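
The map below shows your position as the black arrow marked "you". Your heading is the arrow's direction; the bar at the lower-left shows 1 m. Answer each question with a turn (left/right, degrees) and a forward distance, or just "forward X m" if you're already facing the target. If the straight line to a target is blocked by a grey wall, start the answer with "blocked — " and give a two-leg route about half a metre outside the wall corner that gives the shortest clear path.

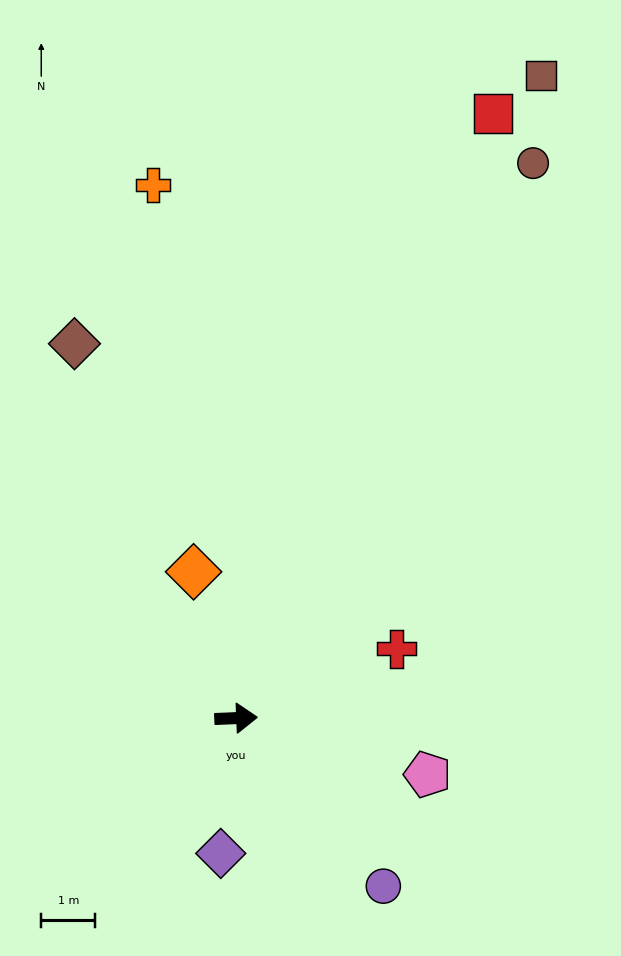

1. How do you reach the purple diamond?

turn right 99°, forward 2.5 m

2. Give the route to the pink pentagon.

turn right 19°, forward 3.7 m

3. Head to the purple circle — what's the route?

turn right 51°, forward 4.1 m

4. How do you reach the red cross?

turn left 21°, forward 3.2 m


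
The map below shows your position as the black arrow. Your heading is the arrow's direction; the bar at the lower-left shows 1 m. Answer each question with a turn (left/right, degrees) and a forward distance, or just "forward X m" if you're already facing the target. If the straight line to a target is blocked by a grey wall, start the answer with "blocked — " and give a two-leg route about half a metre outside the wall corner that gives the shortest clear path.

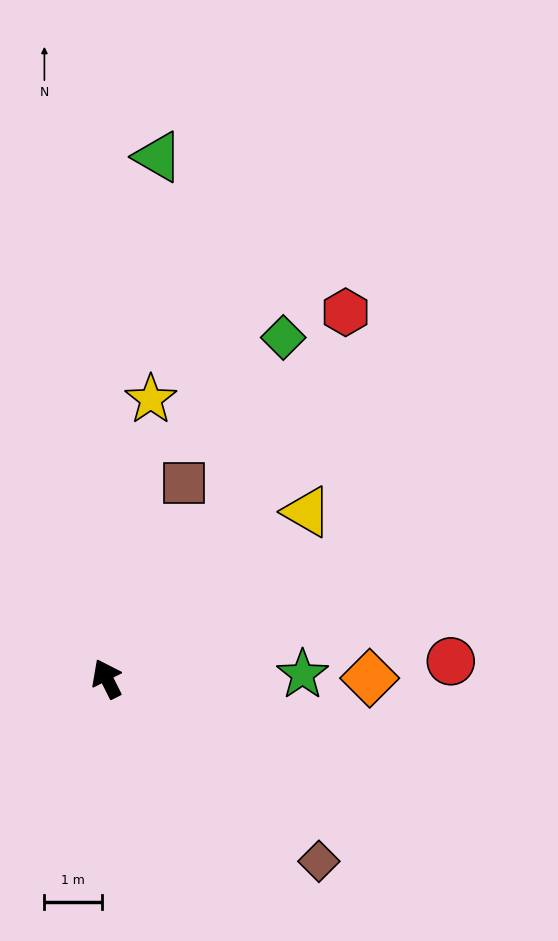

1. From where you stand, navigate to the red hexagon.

turn right 60°, forward 7.6 m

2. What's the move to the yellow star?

turn right 36°, forward 4.9 m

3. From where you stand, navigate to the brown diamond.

turn right 157°, forward 4.9 m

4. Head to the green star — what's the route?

turn right 115°, forward 3.4 m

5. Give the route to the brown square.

turn right 48°, forward 3.7 m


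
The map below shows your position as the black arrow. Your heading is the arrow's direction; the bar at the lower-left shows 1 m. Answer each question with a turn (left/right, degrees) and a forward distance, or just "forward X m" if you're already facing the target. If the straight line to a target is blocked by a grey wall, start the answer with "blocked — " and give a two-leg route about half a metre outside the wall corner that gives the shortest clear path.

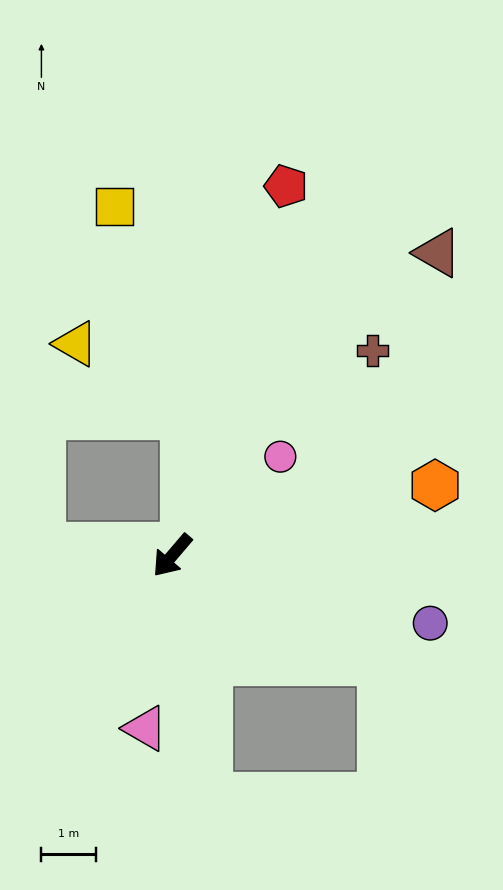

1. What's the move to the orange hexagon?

turn left 145°, forward 5.0 m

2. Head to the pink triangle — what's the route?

turn left 32°, forward 3.2 m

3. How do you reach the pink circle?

turn left 173°, forward 2.7 m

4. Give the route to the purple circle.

turn left 116°, forward 4.9 m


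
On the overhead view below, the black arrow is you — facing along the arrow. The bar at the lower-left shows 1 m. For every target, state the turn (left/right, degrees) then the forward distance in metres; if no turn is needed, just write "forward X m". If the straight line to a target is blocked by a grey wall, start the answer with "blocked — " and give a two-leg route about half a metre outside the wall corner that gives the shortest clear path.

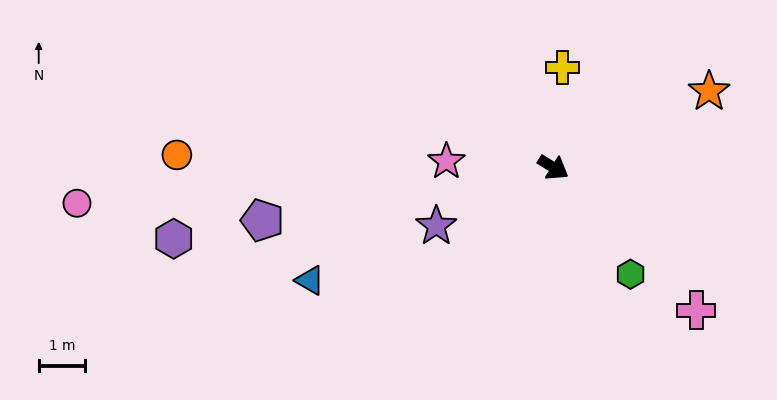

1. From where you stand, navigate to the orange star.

turn left 58°, forward 3.7 m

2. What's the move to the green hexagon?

turn right 22°, forward 2.8 m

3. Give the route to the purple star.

turn right 122°, forward 2.8 m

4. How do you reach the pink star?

turn right 151°, forward 2.3 m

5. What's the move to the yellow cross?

turn left 117°, forward 2.2 m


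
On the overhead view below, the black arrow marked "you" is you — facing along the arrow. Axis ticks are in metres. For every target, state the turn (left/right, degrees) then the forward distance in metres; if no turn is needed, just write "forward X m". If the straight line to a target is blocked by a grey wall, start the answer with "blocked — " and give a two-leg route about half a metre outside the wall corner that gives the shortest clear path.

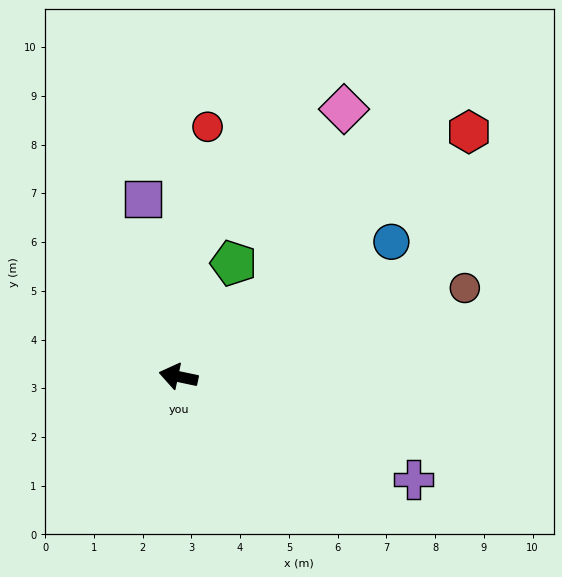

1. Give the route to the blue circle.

turn right 136°, forward 5.2 m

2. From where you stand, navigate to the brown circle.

turn right 151°, forward 6.2 m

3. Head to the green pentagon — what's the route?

turn right 104°, forward 2.6 m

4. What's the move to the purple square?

turn right 67°, forward 3.7 m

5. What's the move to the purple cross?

turn left 168°, forward 5.3 m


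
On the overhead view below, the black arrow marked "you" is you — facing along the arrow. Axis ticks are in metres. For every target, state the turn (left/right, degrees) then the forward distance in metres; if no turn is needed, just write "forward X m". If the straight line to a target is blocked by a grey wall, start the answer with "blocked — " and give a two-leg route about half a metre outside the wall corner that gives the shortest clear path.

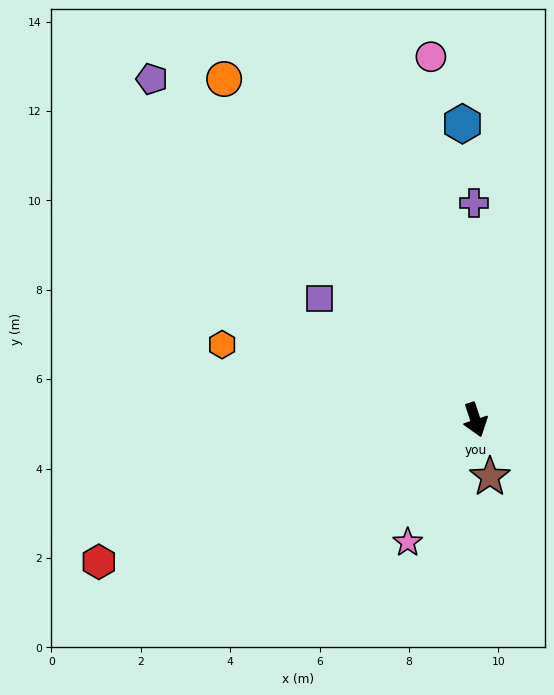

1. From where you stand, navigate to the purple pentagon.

turn right 155°, forward 10.5 m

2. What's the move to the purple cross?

turn left 162°, forward 4.9 m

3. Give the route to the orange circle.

turn right 162°, forward 9.5 m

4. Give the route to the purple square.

turn right 146°, forward 4.4 m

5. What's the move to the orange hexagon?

turn right 125°, forward 5.9 m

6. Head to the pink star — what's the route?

turn right 47°, forward 3.1 m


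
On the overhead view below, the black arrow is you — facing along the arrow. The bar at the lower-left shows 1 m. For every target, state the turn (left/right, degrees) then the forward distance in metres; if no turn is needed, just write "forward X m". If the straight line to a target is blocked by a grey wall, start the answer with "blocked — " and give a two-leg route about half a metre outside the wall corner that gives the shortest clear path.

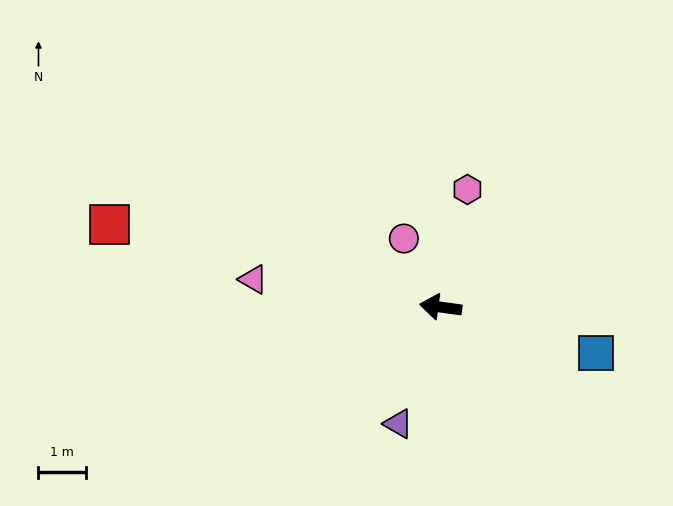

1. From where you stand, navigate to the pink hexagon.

turn right 95°, forward 2.5 m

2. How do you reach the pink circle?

turn right 54°, forward 1.6 m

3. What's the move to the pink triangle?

forward 4.0 m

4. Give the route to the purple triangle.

turn left 78°, forward 2.6 m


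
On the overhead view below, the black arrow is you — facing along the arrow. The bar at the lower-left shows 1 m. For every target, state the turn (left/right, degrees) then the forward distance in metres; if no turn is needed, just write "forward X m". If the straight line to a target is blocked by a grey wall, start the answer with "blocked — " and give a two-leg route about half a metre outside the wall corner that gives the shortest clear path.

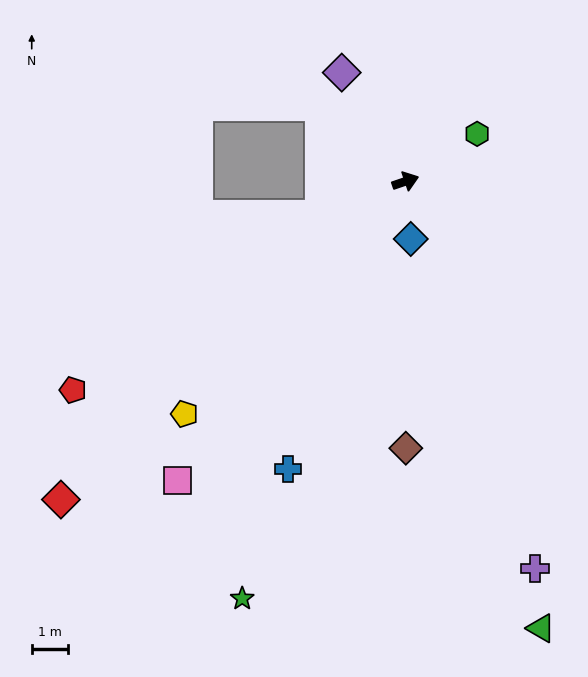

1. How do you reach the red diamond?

turn right 156°, forward 12.9 m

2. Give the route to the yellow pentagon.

turn right 152°, forward 8.8 m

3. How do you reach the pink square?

turn right 146°, forward 10.3 m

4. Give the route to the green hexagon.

turn left 15°, forward 2.4 m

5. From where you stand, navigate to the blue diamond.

turn right 104°, forward 1.6 m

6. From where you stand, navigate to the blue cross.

turn right 131°, forward 8.5 m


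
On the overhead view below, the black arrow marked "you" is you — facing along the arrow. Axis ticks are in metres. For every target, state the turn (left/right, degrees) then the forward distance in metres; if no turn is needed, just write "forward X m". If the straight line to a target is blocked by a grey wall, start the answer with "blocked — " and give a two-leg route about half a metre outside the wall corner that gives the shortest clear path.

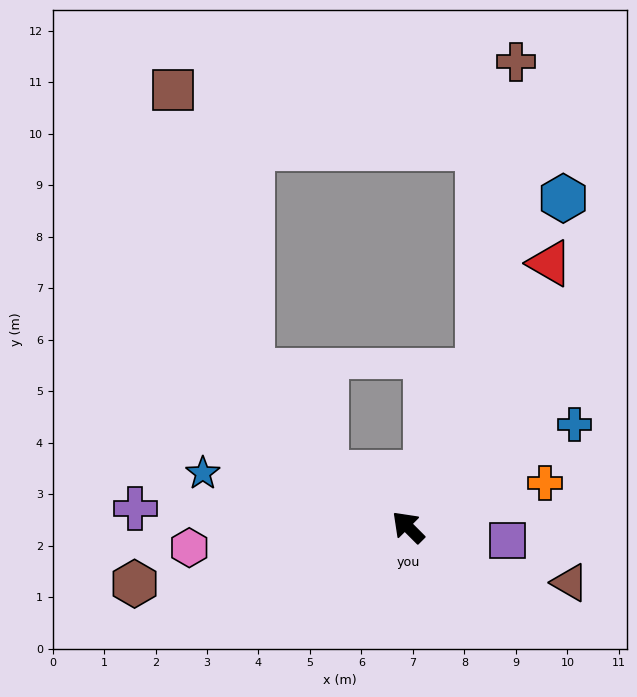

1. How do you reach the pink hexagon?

turn left 50°, forward 4.3 m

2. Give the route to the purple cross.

turn left 41°, forward 5.3 m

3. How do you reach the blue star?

turn left 30°, forward 4.1 m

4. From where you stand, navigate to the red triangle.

turn right 73°, forward 5.8 m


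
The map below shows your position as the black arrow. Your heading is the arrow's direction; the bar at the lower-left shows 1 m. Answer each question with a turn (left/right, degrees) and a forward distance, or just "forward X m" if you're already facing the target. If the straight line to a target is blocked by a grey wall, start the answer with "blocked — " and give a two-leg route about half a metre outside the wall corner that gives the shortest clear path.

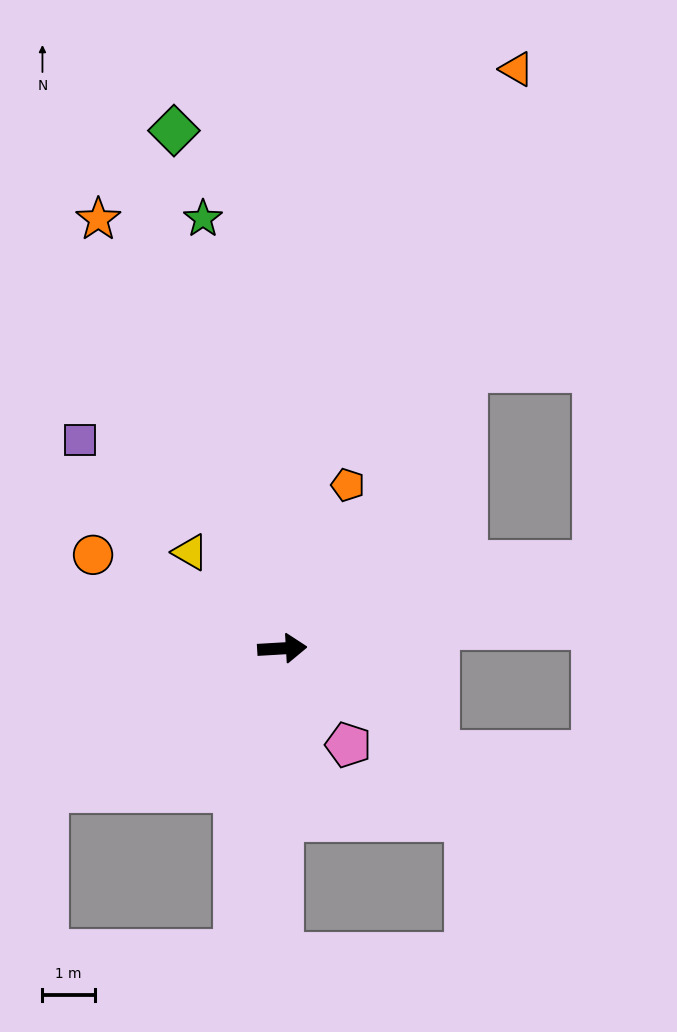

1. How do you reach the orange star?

turn left 110°, forward 8.9 m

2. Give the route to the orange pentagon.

turn left 65°, forward 3.4 m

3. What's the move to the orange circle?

turn left 150°, forward 4.0 m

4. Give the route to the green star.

turn left 97°, forward 8.3 m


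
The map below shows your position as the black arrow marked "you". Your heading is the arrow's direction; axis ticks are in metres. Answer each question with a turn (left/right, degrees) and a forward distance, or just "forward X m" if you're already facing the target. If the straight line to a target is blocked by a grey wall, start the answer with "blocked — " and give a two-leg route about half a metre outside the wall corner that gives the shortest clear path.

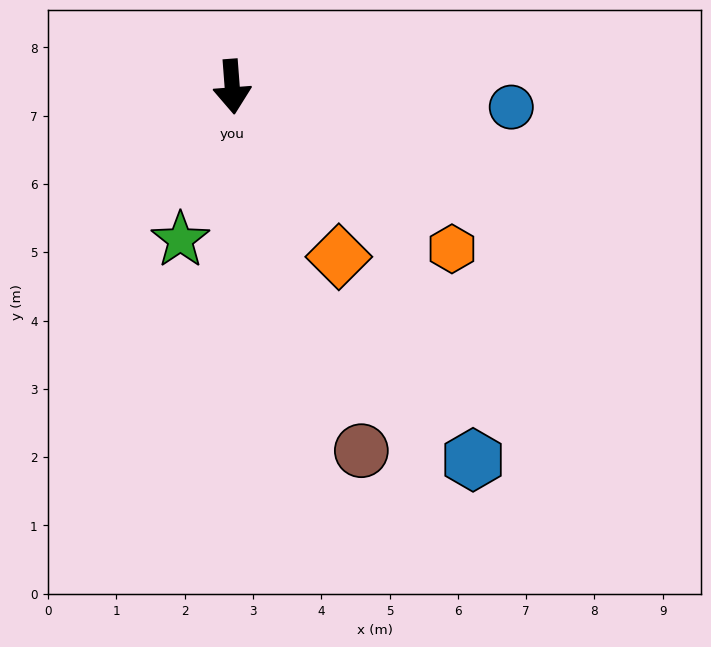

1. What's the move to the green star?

turn right 23°, forward 2.4 m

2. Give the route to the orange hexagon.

turn left 49°, forward 4.0 m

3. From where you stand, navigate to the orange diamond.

turn left 28°, forward 2.9 m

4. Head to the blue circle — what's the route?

turn left 81°, forward 4.1 m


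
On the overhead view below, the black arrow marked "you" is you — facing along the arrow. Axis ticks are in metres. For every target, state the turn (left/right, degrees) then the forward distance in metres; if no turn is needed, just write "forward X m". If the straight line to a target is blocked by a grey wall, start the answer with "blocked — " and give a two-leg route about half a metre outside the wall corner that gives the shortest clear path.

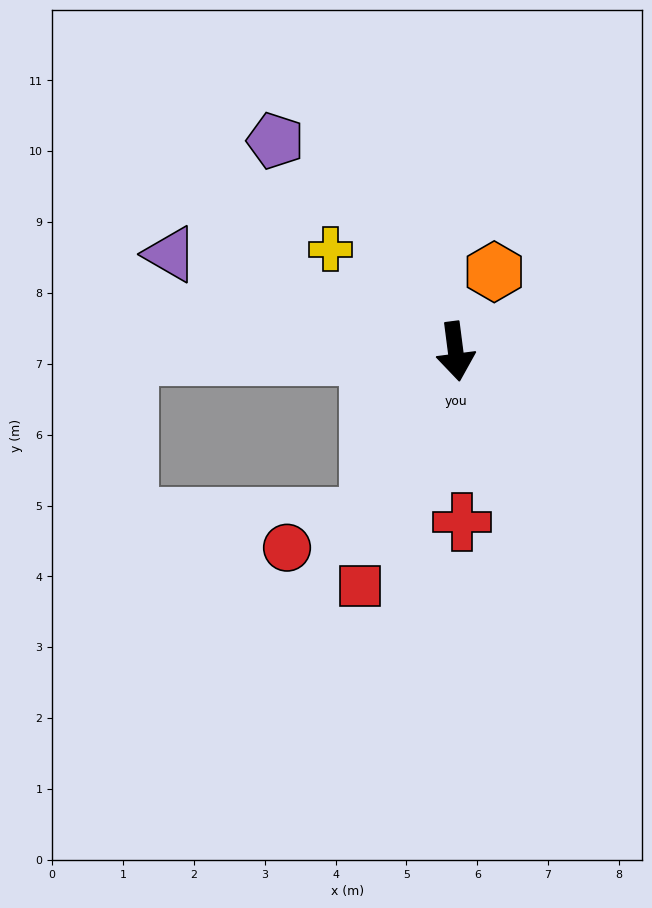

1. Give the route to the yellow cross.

turn right 137°, forward 2.3 m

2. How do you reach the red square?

turn right 30°, forward 3.6 m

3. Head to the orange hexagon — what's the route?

turn left 147°, forward 1.2 m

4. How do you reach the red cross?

turn right 5°, forward 2.4 m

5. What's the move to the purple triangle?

turn right 116°, forward 4.3 m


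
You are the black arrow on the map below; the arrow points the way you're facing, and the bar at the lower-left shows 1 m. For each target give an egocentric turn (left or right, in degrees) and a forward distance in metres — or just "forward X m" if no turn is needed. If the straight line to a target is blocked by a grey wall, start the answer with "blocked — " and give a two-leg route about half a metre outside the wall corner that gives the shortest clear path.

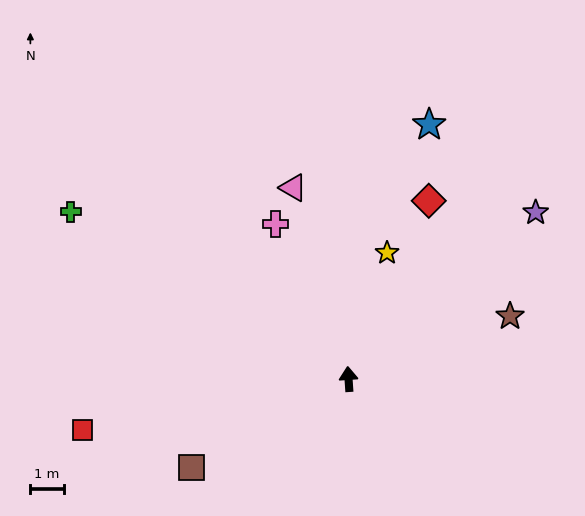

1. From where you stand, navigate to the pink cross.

turn left 21°, forward 5.2 m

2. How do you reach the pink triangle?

turn left 12°, forward 6.0 m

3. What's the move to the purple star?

turn right 52°, forward 7.6 m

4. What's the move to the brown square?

turn left 116°, forward 5.4 m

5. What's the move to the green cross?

turn left 55°, forward 9.8 m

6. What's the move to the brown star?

turn right 73°, forward 5.2 m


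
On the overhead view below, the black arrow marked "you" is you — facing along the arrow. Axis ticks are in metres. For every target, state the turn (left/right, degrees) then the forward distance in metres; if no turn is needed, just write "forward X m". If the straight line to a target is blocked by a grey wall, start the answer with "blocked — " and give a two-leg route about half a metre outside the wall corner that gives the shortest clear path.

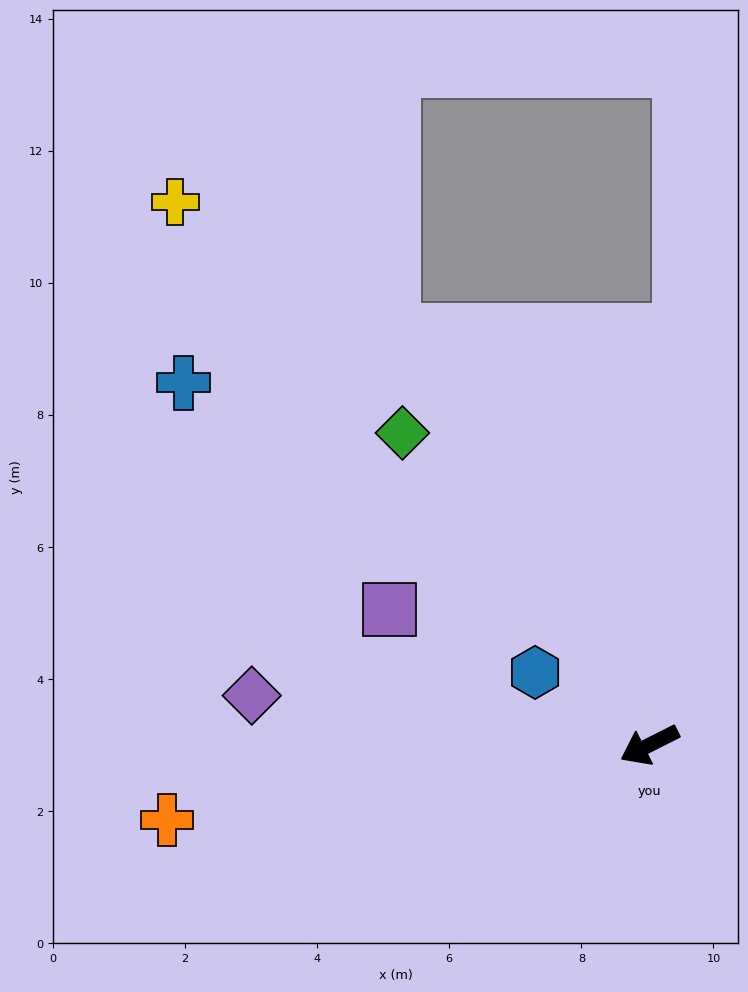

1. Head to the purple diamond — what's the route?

turn right 34°, forward 6.1 m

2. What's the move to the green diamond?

turn right 78°, forward 6.0 m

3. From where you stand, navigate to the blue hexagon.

turn right 59°, forward 2.1 m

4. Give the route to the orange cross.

turn right 18°, forward 7.4 m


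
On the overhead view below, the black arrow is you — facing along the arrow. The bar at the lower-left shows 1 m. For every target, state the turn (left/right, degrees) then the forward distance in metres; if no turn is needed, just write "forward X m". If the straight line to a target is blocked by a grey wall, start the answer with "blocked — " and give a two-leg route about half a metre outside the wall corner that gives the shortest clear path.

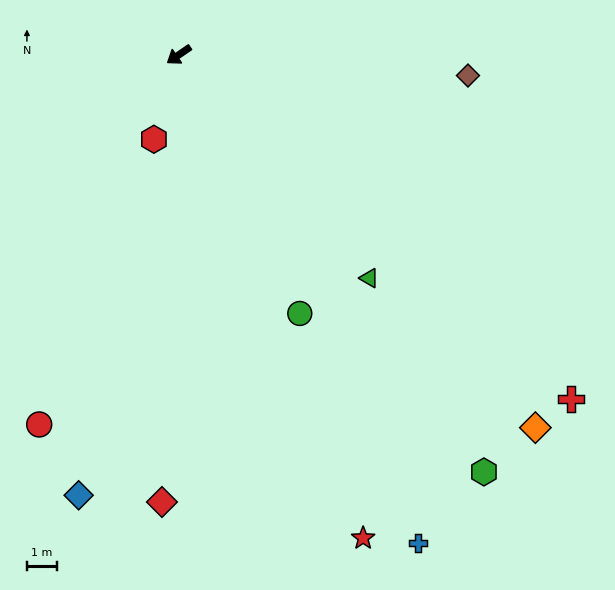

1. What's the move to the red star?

turn left 76°, forward 17.2 m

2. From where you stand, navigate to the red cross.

turn left 104°, forward 17.3 m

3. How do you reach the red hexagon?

turn left 39°, forward 2.9 m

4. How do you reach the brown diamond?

turn left 141°, forward 9.6 m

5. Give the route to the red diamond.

turn left 53°, forward 14.9 m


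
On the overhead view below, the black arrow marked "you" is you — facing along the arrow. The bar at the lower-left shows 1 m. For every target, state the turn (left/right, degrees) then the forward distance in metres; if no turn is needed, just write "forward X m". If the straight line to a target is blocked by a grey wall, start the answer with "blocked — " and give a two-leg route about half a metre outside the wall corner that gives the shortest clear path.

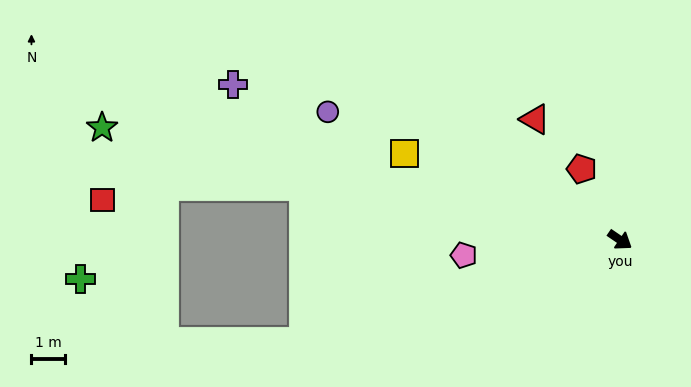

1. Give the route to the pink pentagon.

turn right 140°, forward 4.6 m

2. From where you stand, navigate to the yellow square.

turn right 168°, forward 6.8 m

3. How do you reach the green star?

turn right 158°, forward 15.6 m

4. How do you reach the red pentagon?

turn left 153°, forward 2.4 m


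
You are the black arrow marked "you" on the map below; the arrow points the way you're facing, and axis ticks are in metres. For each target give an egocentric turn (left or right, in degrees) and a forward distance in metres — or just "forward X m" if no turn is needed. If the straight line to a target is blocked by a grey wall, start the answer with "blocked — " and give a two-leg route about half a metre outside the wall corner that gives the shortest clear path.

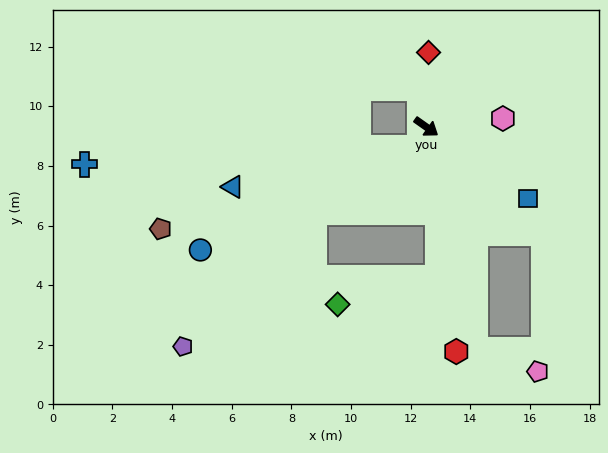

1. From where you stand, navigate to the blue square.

forward 4.2 m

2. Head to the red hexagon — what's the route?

turn right 47°, forward 7.6 m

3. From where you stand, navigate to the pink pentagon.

blocked — turn right 42°, forward 7.6 m, then turn left 58°, forward 2.2 m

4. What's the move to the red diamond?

turn left 124°, forward 2.5 m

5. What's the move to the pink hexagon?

turn left 42°, forward 2.6 m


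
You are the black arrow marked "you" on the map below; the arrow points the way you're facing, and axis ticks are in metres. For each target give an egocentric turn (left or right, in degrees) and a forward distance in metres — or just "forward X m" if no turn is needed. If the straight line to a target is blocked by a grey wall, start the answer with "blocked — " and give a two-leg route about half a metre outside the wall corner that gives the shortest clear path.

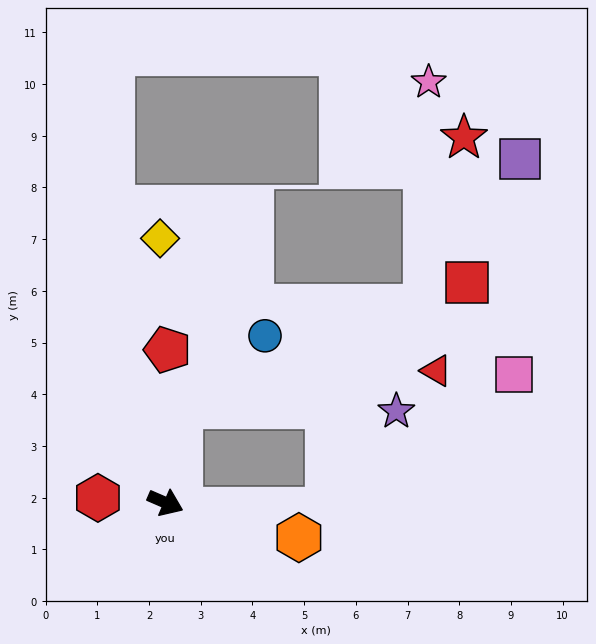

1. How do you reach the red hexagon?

turn right 161°, forward 1.3 m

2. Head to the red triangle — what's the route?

blocked — turn left 104°, forward 1.9 m, then turn right 73°, forward 5.0 m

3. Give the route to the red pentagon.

turn left 113°, forward 3.0 m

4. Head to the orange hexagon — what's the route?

turn left 9°, forward 2.7 m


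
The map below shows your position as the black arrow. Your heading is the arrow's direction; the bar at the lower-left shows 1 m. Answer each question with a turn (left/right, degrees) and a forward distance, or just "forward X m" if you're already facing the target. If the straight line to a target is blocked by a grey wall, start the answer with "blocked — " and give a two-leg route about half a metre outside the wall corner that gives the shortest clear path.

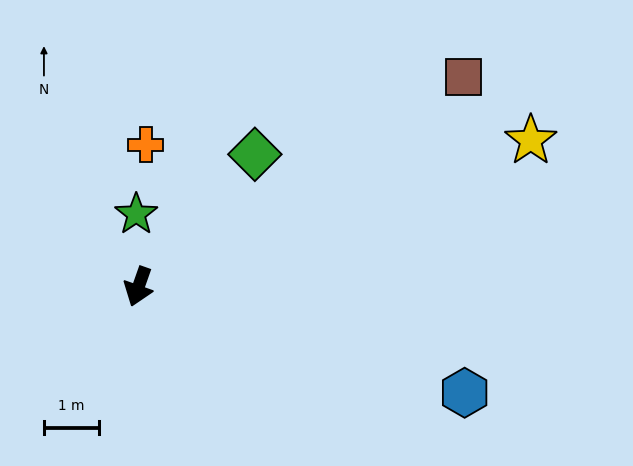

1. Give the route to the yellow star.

turn left 130°, forward 7.6 m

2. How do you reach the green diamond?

turn left 158°, forward 3.2 m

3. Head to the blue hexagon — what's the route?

turn left 91°, forward 6.2 m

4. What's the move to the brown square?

turn left 142°, forward 7.0 m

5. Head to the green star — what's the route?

turn right 159°, forward 1.3 m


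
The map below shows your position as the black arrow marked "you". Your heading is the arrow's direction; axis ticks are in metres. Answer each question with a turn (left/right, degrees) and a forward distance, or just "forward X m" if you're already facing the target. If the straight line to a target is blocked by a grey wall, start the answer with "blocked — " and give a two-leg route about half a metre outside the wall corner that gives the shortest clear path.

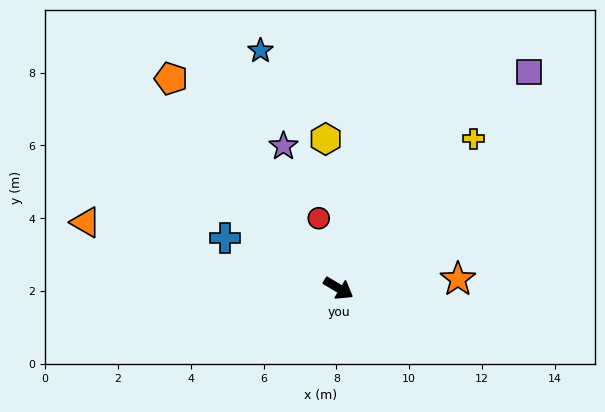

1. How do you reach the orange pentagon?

turn left 160°, forward 7.4 m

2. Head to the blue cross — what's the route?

turn right 173°, forward 3.4 m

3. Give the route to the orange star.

turn left 35°, forward 3.3 m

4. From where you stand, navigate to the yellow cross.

turn left 79°, forward 5.5 m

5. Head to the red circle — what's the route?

turn left 137°, forward 2.0 m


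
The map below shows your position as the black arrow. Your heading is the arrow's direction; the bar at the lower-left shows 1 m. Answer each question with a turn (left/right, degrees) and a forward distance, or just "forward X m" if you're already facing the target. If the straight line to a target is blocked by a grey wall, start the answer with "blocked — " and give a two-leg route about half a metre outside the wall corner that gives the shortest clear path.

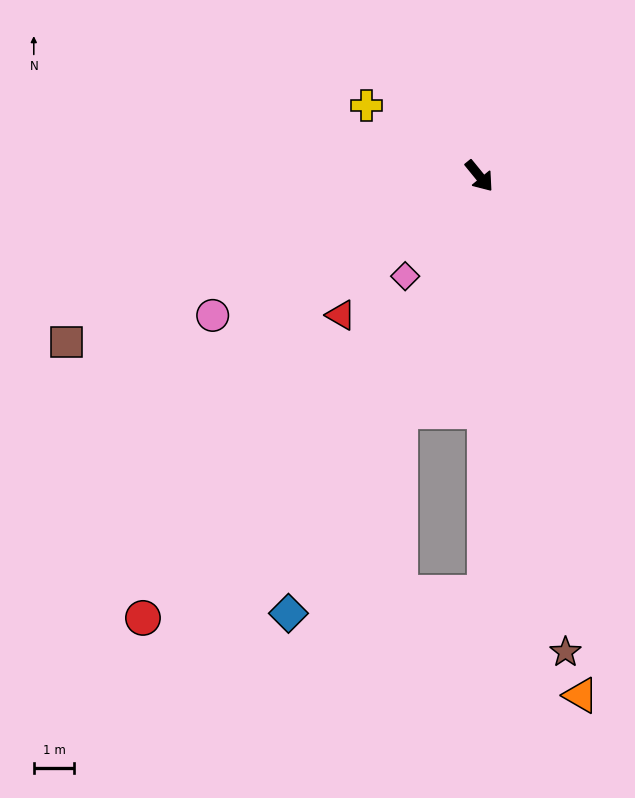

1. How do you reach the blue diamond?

turn right 63°, forward 11.8 m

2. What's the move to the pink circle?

turn right 102°, forward 7.4 m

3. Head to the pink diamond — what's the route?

turn right 76°, forward 3.1 m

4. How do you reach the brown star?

turn right 29°, forward 12.0 m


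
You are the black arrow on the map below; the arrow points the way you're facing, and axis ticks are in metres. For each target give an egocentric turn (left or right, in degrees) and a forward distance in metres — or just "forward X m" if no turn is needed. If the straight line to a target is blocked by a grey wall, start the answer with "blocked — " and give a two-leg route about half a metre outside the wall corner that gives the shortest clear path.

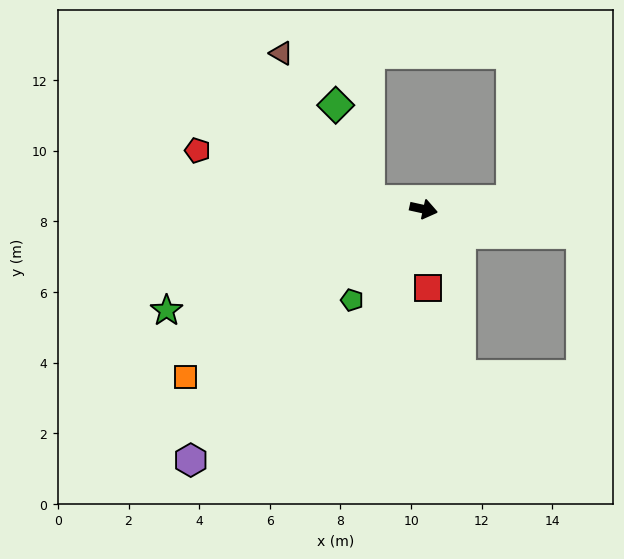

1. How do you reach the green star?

turn right 146°, forward 7.8 m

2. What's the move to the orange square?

turn right 132°, forward 8.3 m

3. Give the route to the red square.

turn right 74°, forward 2.2 m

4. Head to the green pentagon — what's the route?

turn right 116°, forward 3.3 m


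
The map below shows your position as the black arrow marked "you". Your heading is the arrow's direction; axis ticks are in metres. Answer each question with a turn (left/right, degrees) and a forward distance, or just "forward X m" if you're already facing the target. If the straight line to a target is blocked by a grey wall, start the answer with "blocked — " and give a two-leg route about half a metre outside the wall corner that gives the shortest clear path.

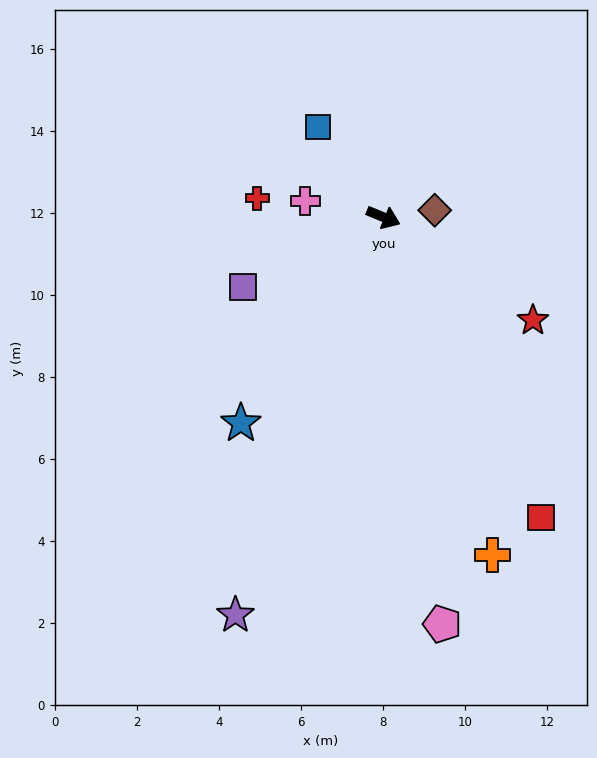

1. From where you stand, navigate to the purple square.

turn right 131°, forward 3.8 m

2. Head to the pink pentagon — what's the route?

turn right 59°, forward 10.0 m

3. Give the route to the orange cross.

turn right 50°, forward 8.7 m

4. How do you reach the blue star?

turn right 102°, forward 6.1 m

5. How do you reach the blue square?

turn left 149°, forward 2.7 m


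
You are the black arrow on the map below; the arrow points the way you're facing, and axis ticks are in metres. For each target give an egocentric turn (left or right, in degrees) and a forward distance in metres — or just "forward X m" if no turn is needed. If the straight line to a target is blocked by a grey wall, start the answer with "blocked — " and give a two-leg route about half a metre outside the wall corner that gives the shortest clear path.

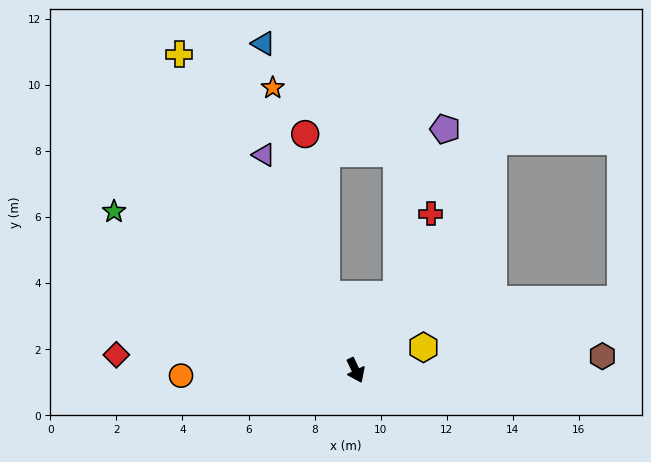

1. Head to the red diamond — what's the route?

turn right 119°, forward 7.3 m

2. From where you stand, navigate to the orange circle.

turn right 113°, forward 5.3 m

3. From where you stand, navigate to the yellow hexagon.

turn left 84°, forward 2.2 m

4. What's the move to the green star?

turn right 149°, forward 8.8 m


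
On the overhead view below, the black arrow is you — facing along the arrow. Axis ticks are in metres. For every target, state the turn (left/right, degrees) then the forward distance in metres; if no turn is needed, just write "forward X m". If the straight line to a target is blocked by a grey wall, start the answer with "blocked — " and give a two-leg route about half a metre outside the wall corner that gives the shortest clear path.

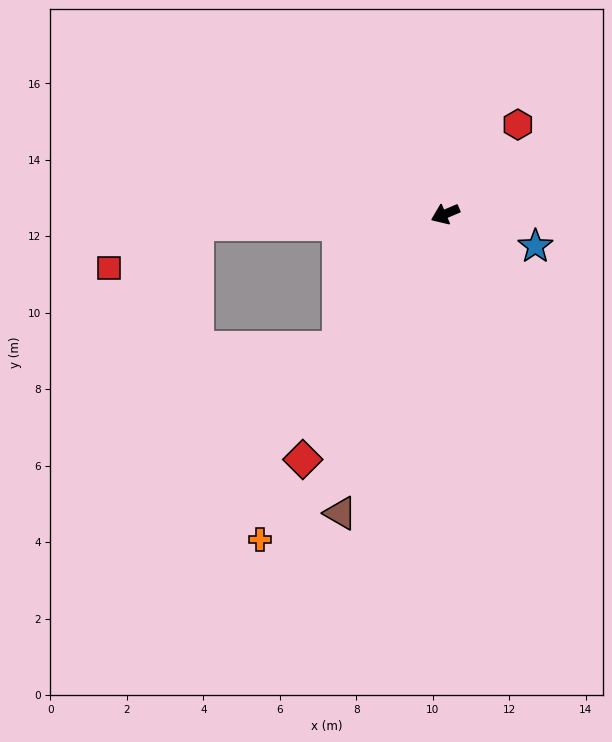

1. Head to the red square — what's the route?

blocked — turn right 21°, forward 6.5 m, then turn left 24°, forward 2.6 m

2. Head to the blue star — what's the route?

turn left 137°, forward 2.5 m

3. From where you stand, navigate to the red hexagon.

turn right 152°, forward 3.0 m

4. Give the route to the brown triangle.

turn left 48°, forward 8.3 m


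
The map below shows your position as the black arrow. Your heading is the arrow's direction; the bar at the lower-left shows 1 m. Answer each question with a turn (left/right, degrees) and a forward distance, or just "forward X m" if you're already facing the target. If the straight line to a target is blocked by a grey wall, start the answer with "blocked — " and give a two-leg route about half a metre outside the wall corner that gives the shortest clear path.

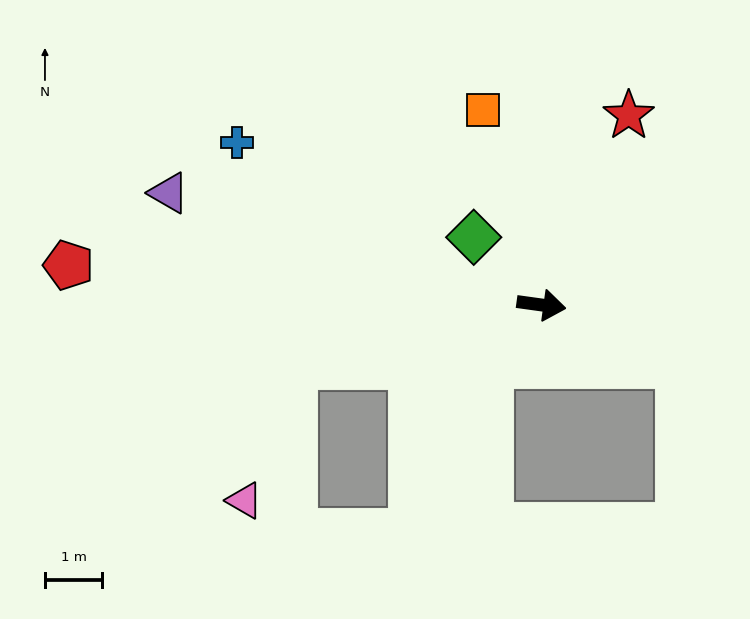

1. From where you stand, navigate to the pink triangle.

blocked — turn right 158°, forward 4.5 m, then turn left 56°, forward 2.5 m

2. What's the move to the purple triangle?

turn left 171°, forward 6.8 m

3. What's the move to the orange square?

turn left 115°, forward 3.6 m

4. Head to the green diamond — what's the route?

turn left 143°, forward 1.7 m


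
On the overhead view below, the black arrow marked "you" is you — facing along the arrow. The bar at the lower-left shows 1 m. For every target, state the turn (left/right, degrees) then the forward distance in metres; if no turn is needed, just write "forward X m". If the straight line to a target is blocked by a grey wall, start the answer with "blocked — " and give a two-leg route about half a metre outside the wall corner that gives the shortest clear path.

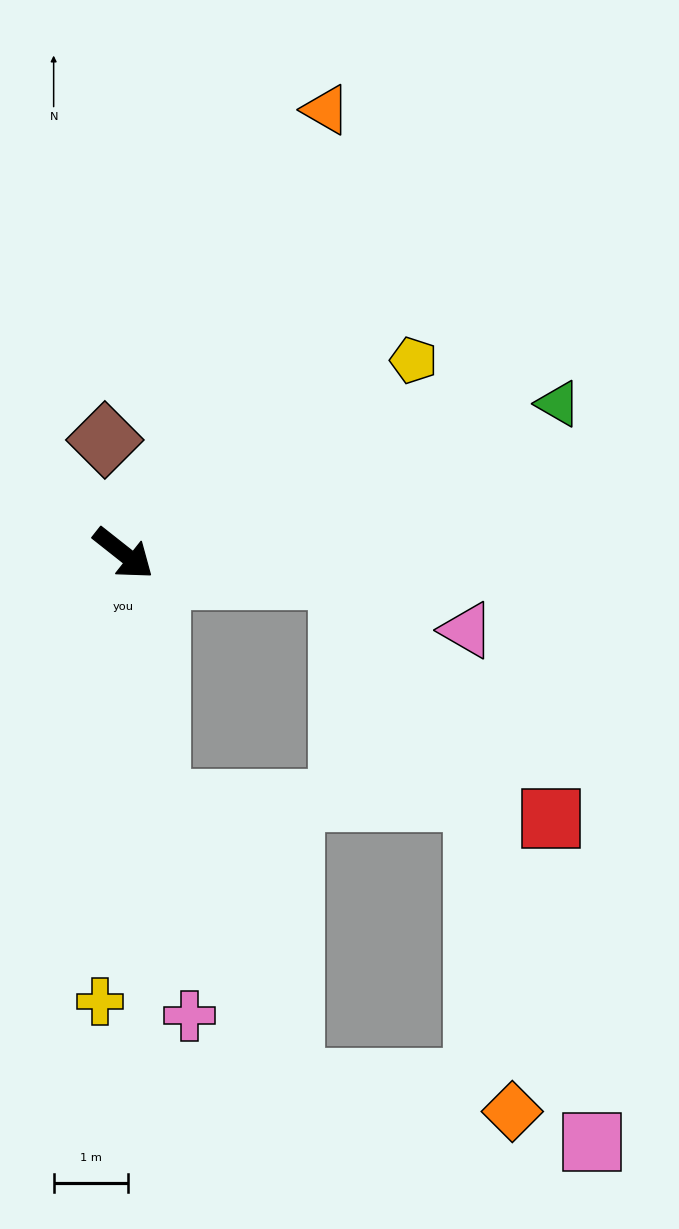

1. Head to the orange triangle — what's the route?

turn left 104°, forward 6.6 m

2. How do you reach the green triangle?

turn left 57°, forward 6.2 m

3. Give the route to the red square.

blocked — turn left 32°, forward 2.9 m, then turn right 42°, forward 4.3 m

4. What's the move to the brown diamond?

turn left 138°, forward 1.5 m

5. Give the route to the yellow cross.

turn right 55°, forward 6.0 m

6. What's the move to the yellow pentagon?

turn left 72°, forward 4.7 m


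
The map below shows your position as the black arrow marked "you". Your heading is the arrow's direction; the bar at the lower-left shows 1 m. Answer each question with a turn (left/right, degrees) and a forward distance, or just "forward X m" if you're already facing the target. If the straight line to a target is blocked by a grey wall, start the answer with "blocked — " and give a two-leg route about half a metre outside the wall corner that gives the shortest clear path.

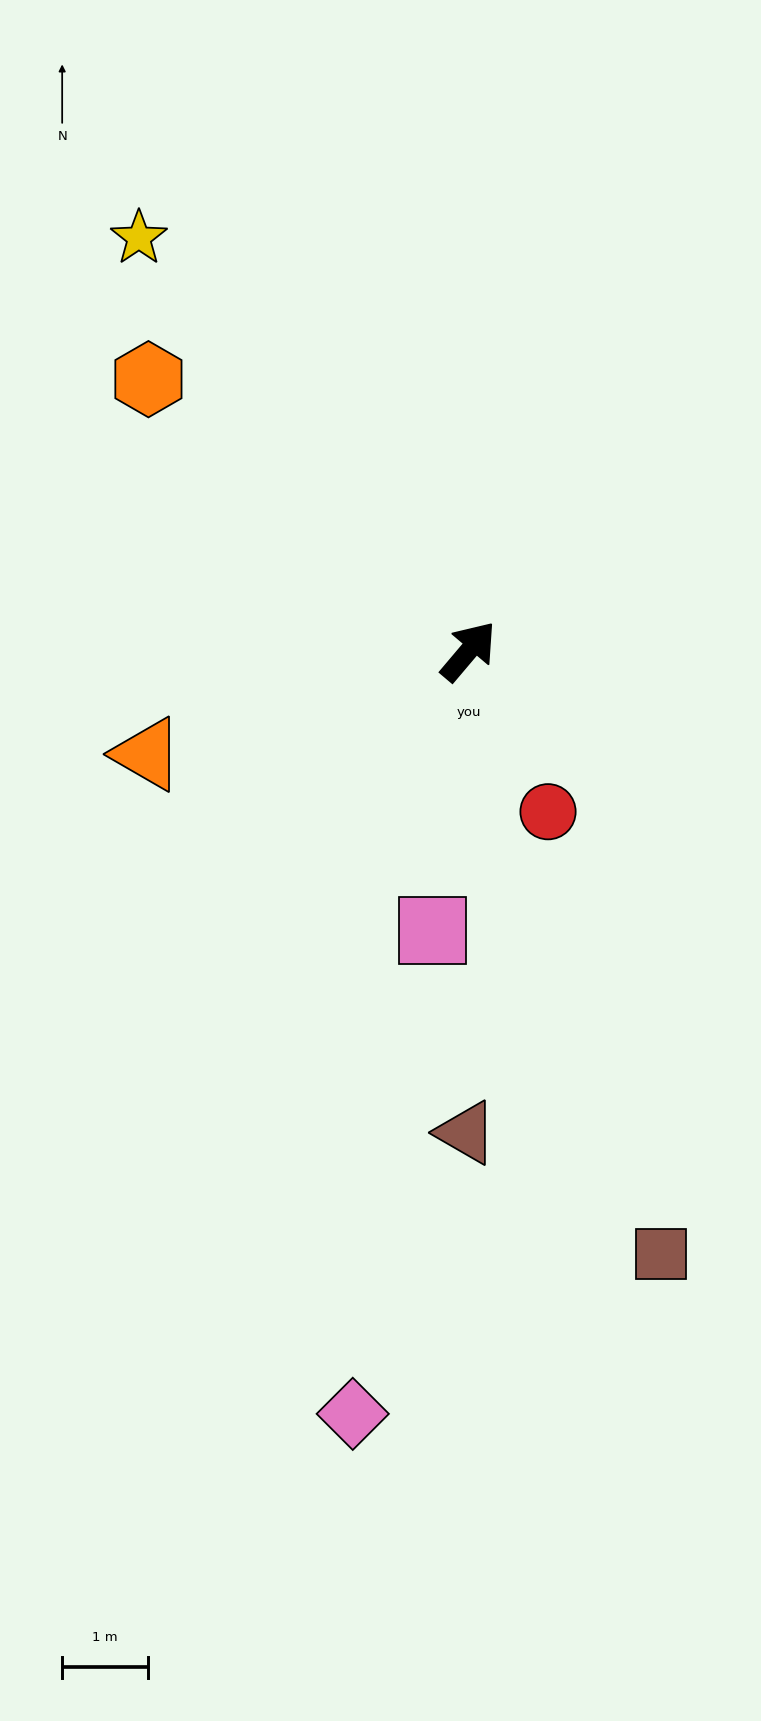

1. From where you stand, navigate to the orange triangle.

turn left 148°, forward 3.9 m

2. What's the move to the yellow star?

turn left 79°, forward 6.1 m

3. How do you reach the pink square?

turn right 147°, forward 3.3 m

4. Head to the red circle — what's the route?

turn right 113°, forward 2.1 m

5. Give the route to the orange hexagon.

turn left 90°, forward 4.9 m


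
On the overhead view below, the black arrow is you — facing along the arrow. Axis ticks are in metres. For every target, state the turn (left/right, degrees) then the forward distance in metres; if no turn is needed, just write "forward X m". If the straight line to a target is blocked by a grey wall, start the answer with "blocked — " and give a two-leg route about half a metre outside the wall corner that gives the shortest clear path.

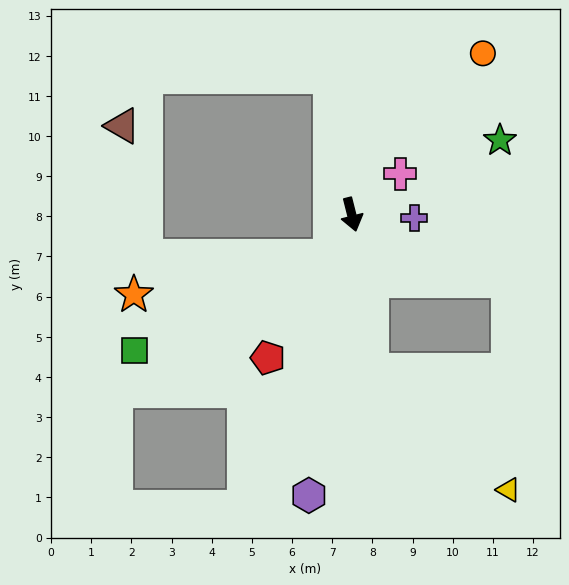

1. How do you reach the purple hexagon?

turn right 23°, forward 7.1 m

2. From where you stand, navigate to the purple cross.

turn left 73°, forward 1.6 m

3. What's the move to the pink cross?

turn left 116°, forward 1.6 m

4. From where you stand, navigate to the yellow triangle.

blocked — turn right 7°, forward 3.9 m, then turn left 42°, forward 4.5 m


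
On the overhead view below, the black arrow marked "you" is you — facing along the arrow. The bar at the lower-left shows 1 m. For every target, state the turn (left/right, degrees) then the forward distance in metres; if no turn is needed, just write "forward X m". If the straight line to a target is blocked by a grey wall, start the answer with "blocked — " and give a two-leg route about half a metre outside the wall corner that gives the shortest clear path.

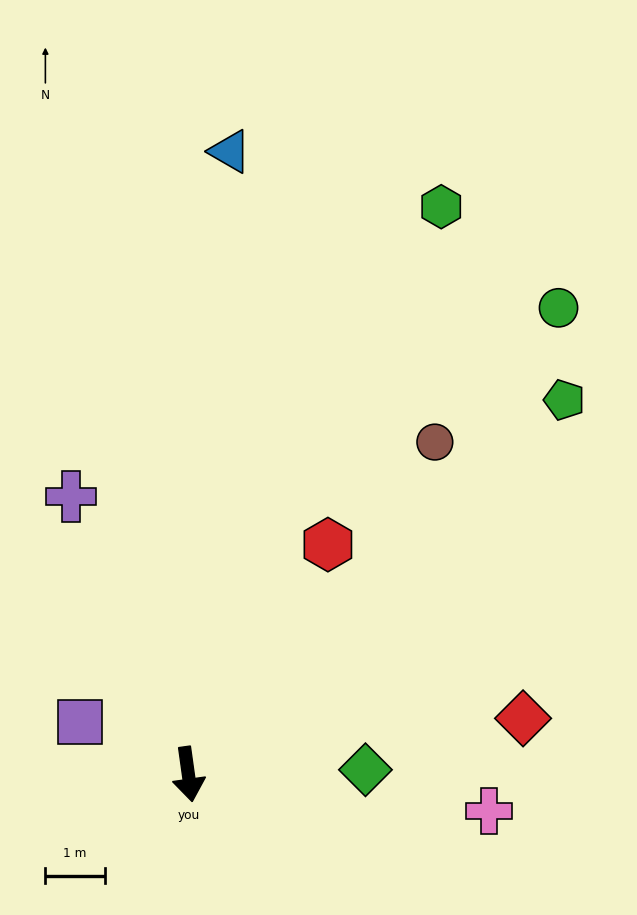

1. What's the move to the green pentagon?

turn left 127°, forward 8.9 m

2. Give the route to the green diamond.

turn left 83°, forward 3.0 m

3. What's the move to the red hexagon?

turn left 141°, forward 4.5 m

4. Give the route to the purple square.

turn right 124°, forward 2.0 m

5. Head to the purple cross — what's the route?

turn right 165°, forward 5.1 m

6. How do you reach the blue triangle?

turn left 168°, forward 10.5 m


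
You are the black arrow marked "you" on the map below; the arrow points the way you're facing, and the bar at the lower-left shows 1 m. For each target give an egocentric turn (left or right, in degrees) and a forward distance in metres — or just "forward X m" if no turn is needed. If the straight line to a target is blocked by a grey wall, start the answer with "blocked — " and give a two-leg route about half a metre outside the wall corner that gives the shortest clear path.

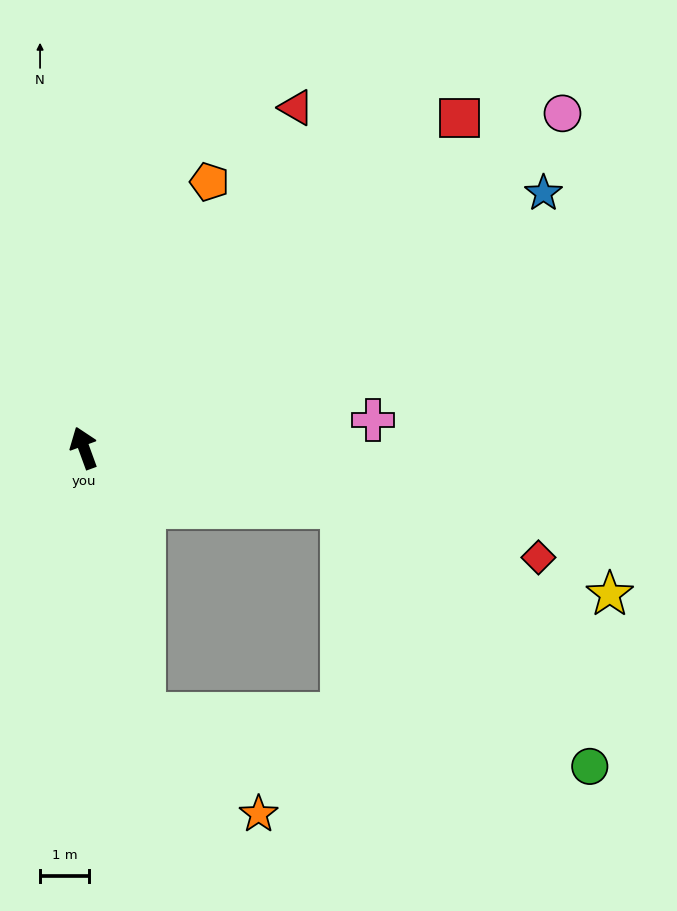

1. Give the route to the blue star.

turn right 81°, forward 10.7 m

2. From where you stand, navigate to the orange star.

blocked — turn left 173°, forward 5.5 m, then turn left 35°, forward 3.1 m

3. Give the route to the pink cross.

turn right 105°, forward 5.9 m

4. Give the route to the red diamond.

turn right 124°, forward 9.5 m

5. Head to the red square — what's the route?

turn right 69°, forward 10.2 m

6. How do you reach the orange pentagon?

turn right 45°, forward 6.0 m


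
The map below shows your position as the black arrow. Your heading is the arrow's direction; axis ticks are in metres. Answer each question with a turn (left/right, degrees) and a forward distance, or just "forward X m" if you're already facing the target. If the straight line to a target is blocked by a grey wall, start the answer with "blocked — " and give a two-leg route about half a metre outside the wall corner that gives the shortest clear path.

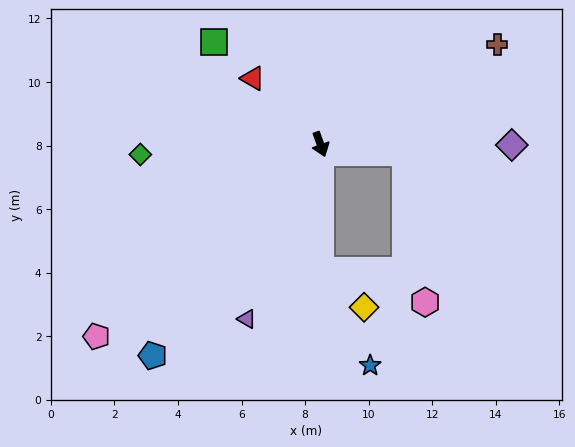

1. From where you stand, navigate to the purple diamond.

turn left 70°, forward 6.0 m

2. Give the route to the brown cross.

turn left 100°, forward 6.4 m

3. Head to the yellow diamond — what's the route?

blocked — turn right 20°, forward 4.0 m, then turn left 50°, forward 1.8 m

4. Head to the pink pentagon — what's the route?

turn right 69°, forward 9.3 m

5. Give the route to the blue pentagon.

turn right 58°, forward 8.5 m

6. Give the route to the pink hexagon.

blocked — turn right 20°, forward 4.0 m, then turn left 73°, forward 3.4 m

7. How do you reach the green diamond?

turn right 106°, forward 5.7 m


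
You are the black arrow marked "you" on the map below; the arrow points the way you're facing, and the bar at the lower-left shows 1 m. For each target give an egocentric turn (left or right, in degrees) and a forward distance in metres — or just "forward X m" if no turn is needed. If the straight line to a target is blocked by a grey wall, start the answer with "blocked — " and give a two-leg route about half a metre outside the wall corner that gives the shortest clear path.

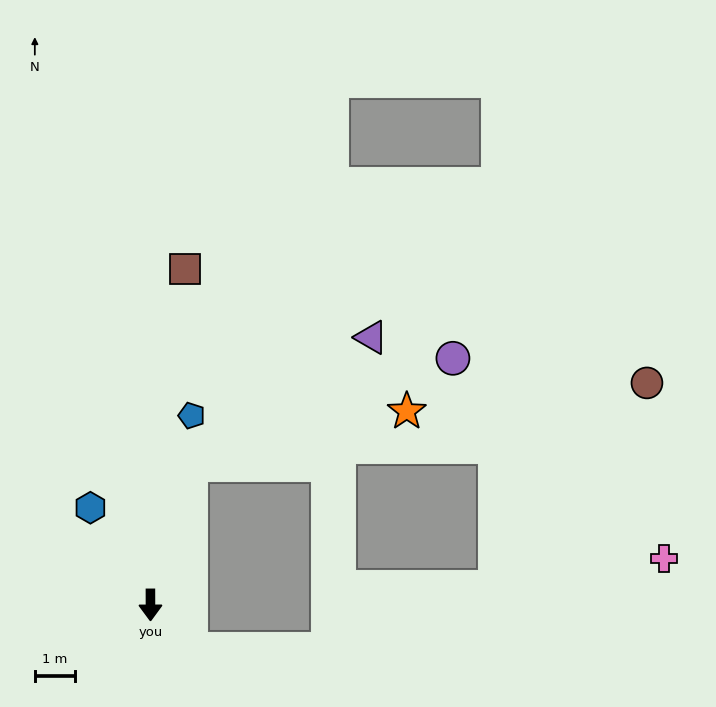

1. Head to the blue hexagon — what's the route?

turn right 148°, forward 2.8 m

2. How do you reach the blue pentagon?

turn left 168°, forward 4.8 m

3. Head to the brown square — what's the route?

turn left 174°, forward 8.3 m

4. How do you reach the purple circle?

blocked — turn left 164°, forward 3.6 m, then turn right 52°, forward 7.0 m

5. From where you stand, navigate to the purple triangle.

blocked — turn left 164°, forward 3.6 m, then turn right 39°, forward 5.5 m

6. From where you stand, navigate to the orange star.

blocked — turn left 164°, forward 3.6 m, then turn right 60°, forward 5.5 m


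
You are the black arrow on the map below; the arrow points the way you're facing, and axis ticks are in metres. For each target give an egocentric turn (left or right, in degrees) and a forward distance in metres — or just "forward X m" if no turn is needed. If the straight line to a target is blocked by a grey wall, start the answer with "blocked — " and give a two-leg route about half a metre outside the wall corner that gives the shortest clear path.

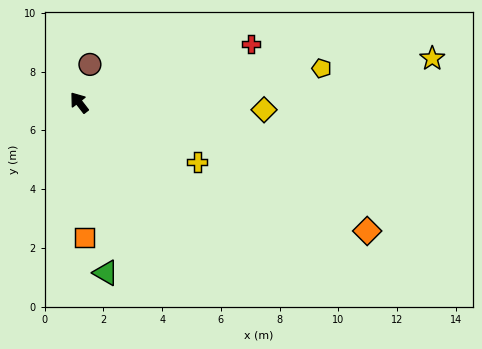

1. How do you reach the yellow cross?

turn right 154°, forward 4.5 m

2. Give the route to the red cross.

turn right 109°, forward 6.2 m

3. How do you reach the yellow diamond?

turn right 130°, forward 6.3 m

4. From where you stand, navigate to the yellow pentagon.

turn right 120°, forward 8.3 m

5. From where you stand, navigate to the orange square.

turn left 145°, forward 4.6 m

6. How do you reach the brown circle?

turn right 54°, forward 1.3 m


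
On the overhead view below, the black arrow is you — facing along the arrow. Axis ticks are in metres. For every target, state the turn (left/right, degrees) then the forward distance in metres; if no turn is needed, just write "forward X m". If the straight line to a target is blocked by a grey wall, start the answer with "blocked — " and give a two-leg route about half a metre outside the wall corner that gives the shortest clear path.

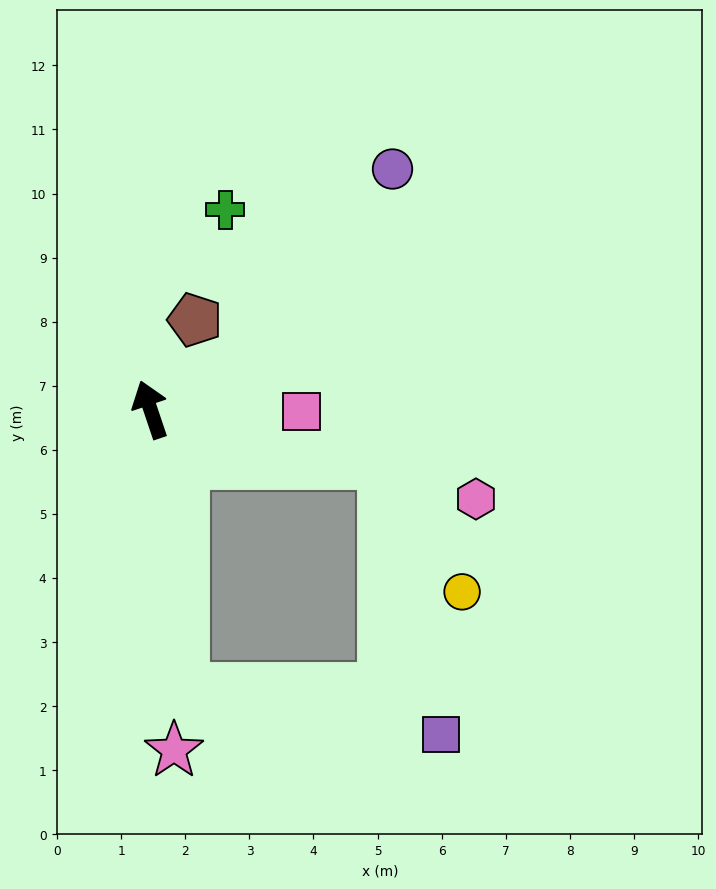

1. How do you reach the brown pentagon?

turn right 45°, forward 1.6 m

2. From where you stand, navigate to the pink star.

turn left 165°, forward 5.3 m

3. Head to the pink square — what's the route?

turn right 109°, forward 2.4 m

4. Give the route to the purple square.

blocked — turn left 168°, forward 4.4 m, then turn left 74°, forward 4.1 m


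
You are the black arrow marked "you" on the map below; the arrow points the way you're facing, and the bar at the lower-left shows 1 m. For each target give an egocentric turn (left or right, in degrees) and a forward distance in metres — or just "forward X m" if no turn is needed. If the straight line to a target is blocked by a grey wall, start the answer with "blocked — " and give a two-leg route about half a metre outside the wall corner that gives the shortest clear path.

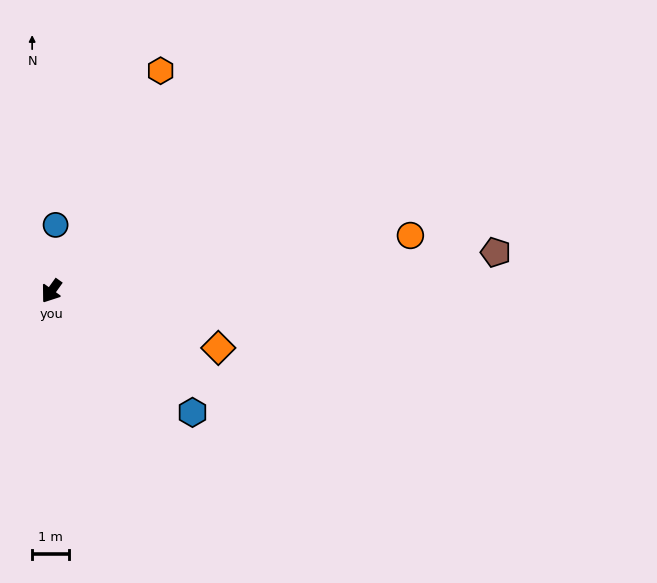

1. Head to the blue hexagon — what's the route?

turn left 85°, forward 5.1 m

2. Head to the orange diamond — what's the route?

turn left 107°, forward 4.8 m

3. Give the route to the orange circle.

turn left 134°, forward 10.0 m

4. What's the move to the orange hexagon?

turn right 171°, forward 6.8 m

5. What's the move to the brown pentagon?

turn left 131°, forward 12.2 m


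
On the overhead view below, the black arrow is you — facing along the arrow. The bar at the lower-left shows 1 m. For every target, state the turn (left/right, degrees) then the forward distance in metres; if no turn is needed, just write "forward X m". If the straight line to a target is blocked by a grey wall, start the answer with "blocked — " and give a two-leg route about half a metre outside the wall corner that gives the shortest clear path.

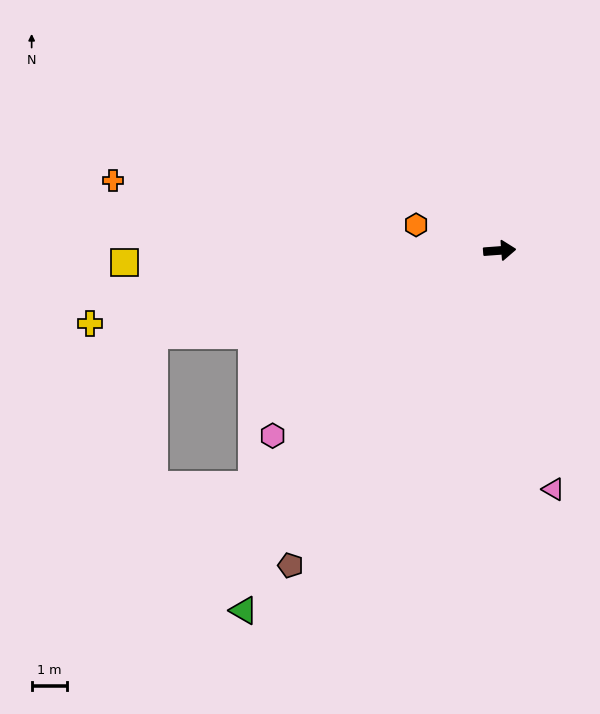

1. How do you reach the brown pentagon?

turn right 128°, forward 10.6 m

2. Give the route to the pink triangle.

turn right 82°, forward 6.8 m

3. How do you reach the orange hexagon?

turn left 159°, forward 2.4 m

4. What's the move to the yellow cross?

turn right 174°, forward 11.6 m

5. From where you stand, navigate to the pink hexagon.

turn right 145°, forward 8.2 m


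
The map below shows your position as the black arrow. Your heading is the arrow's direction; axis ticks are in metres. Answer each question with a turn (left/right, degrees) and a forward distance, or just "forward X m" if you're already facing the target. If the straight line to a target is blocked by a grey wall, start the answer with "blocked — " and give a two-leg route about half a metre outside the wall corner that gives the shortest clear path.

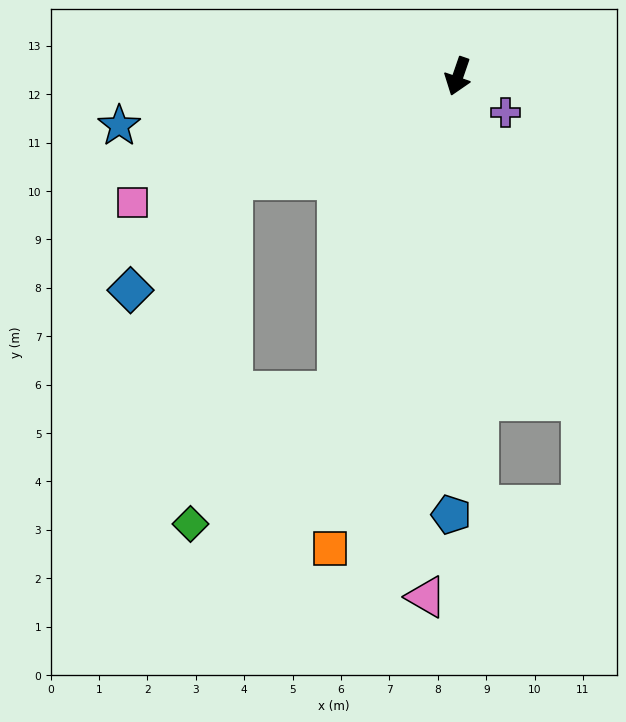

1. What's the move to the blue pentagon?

turn left 18°, forward 9.1 m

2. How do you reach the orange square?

turn left 4°, forward 10.1 m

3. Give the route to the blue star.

turn right 63°, forward 7.1 m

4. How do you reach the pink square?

turn right 50°, forward 7.2 m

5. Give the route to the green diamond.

blocked — forward 7.0 m, then turn right 29°, forward 4.1 m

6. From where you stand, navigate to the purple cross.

turn left 72°, forward 1.2 m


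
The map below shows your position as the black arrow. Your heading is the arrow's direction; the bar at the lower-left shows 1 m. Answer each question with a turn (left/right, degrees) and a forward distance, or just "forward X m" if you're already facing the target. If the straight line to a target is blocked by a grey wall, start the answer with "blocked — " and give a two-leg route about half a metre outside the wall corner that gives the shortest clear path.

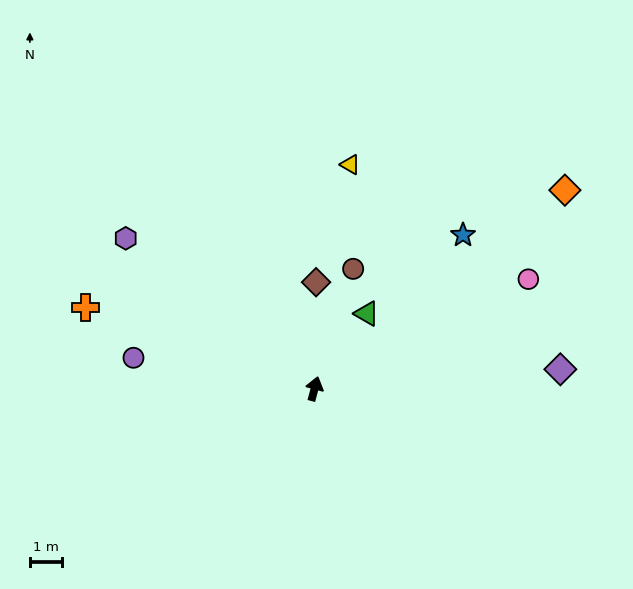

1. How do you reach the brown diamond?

turn left 14°, forward 3.3 m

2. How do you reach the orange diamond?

turn right 37°, forward 10.0 m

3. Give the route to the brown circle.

turn right 3°, forward 3.9 m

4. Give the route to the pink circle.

turn right 48°, forward 7.5 m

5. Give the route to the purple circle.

turn left 95°, forward 5.8 m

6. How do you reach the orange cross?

turn left 85°, forward 7.6 m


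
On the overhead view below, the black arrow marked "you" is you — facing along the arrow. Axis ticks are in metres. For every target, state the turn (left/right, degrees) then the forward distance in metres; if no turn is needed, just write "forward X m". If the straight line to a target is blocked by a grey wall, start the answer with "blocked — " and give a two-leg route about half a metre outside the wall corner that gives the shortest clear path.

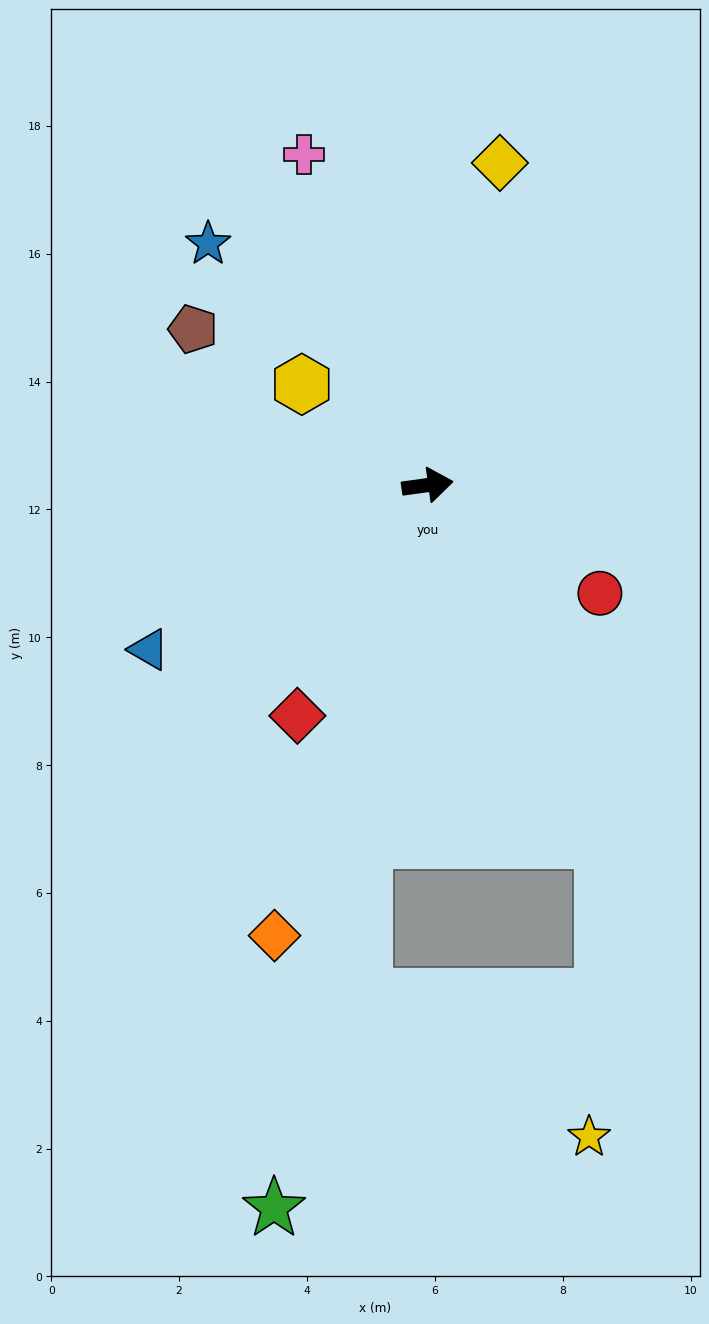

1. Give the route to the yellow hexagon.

turn left 133°, forward 2.5 m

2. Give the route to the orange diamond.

turn right 117°, forward 7.4 m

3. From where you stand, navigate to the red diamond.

turn right 127°, forward 4.1 m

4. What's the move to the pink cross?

turn left 103°, forward 5.5 m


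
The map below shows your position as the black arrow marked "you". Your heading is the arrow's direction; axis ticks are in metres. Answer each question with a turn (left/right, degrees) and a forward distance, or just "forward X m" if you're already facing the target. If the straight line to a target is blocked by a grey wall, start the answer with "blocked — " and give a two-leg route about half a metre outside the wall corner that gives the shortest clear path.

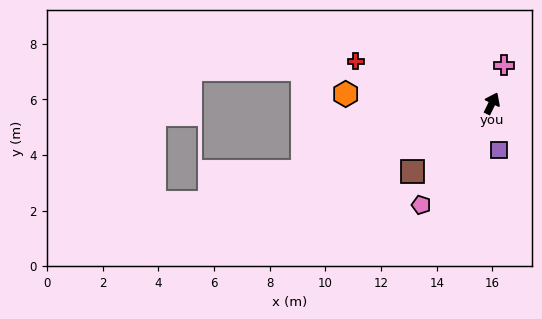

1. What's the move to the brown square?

turn left 157°, forward 3.8 m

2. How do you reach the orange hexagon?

turn left 112°, forward 5.3 m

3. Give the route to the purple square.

turn right 145°, forward 1.7 m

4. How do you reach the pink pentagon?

turn left 171°, forward 4.4 m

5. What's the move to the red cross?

turn left 99°, forward 5.1 m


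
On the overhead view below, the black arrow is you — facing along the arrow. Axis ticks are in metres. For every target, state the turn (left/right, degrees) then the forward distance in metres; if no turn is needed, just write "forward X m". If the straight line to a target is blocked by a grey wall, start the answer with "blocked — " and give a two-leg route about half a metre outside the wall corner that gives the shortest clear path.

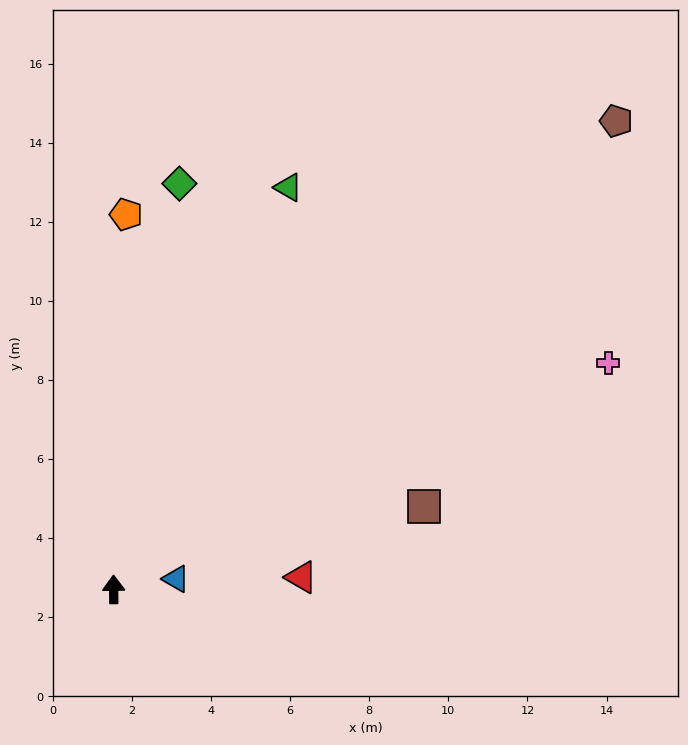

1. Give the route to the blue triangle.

turn right 81°, forward 1.6 m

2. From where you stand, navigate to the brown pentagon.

turn right 48°, forward 17.4 m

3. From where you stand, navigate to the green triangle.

turn right 24°, forward 11.1 m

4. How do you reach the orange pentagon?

turn right 3°, forward 9.5 m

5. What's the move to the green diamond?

turn right 10°, forward 10.4 m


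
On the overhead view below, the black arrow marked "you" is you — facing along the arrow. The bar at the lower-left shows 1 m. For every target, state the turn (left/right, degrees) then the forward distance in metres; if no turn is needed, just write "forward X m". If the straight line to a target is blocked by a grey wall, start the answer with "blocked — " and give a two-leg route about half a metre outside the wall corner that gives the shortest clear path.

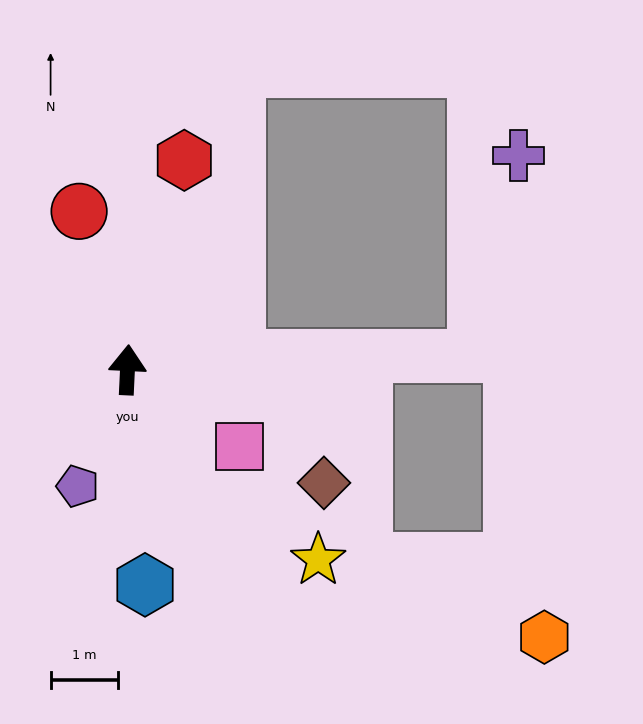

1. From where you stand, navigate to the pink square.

turn right 122°, forward 2.0 m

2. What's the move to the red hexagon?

turn right 12°, forward 3.2 m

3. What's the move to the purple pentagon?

turn left 160°, forward 1.9 m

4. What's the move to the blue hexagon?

turn right 173°, forward 3.2 m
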